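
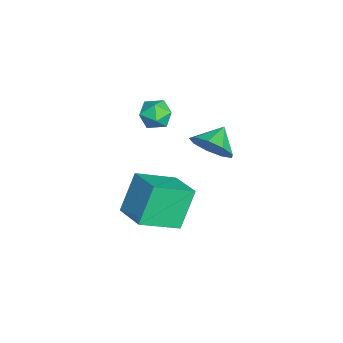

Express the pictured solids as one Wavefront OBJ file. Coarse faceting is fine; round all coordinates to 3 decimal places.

v 1.248 -1.142 -3.164
v 1.961 -2.837 -2.214
v 2.642 -0.344 -2.789
v 3.356 -2.039 -1.838
v 2.064 -1.761 -4.882
v 2.778 -3.456 -3.931
v 3.459 -0.963 -4.506
v 4.172 -2.658 -3.556
v 1.377 0.306 -1.037
v 1.934 1.172 -1.016
v 0.503 0.854 -0.423
v 1.525 1.162 -1.59
v 1.047 0.752 -1.905
v 0.723 0.133 -1.813
v 0.705 -0.405 -1.359
v 1.001 -0.61 -0.753
v 1.474 -0.387 -0.281
v 1.9 0.161 -0.162
v 2.082 0.777 -0.452
v 1.918 -1.528 0.794
v 2.227 -1.936 1.408
v 0.753 -2.024 1.052
v 1.062 -2.432 1.666
v 1.005 -1.636 1.703
v 1.725 -1.329 1.544
v 1.255 -2.631 0.916
v 1.975 -2.324 0.757
v 1.817 -2.617 1.483
v 1.663 -2.002 1.97
v 1.317 -1.958 0.49
v 1.163 -1.343 0.977
f 2 4 1
f 5 2 1
f 1 4 3
f 3 5 1
f 2 8 4
f 6 2 5
f 6 8 2
f 4 8 3
f 7 5 3
f 3 8 7
f 7 6 5
f 8 6 7
f 10 9 12
f 10 12 11
f 12 9 13
f 12 13 11
f 13 9 14
f 13 14 11
f 14 9 15
f 14 15 11
f 15 9 16
f 15 16 11
f 16 9 17
f 16 17 11
f 17 9 18
f 17 18 11
f 18 9 19
f 18 19 11
f 19 9 10
f 19 10 11
f 20 31 25
f 20 25 21
f 20 21 27
f 20 27 30
f 20 30 31
f 21 25 29
f 25 31 24
f 31 30 22
f 30 27 26
f 27 21 28
f 23 29 24
f 23 24 22
f 23 22 26
f 23 26 28
f 23 28 29
f 24 29 25
f 22 24 31
f 26 22 30
f 28 26 27
f 29 28 21



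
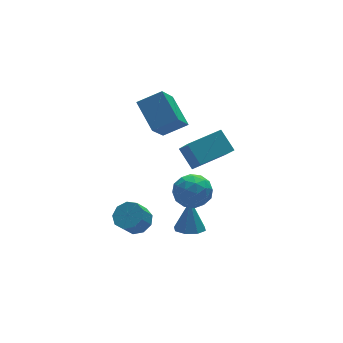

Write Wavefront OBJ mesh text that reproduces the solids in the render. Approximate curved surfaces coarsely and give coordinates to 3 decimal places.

v -1.881 -0.381 -2.265
v -1.442 -1.116 -2.181
v -2.081 -1.394 -1.291
v -2.519 -0.659 -1.375
v -1.186 -0.691 -1.864
v -1.825 -0.97 -0.974
v -1.255 -0.121 -1.735
v -1.893 -0.4 -0.845
v -1.617 0.327 -1.854
v -2.255 0.048 -0.964
v -2.102 0.444 -2.165
v -2.74 0.166 -1.275
v -2.484 0.176 -2.523
v -3.122 -0.103 -1.633
v -2.583 -0.353 -2.76
v -3.222 -0.632 -1.87
v -2.354 -0.895 -2.766
v -2.993 -1.174 -1.876
v -1.904 -1.196 -2.537
v -2.542 -1.475 -1.647
v 2.024 1.422 -0.943
v 1.966 0.307 0.271
v 1.768 2.472 0.009
v 1.71 1.356 1.223
v 4.05 1.644 -0.643
v 3.992 0.528 0.571
v 3.794 2.693 0.309
v 3.736 1.578 1.523
v 0.277 -2.002 -2.437
v 0.822 -1.436 -2.705
v 0.563 -1.458 -0.703
v 0.229 -1.209 -2.678
v -0.336 -1.447 -2.51
v -0.541 -2.01 -2.3
v -0.268 -2.568 -2.17
v 0.325 -2.795 -2.197
v 0.89 -2.557 -2.364
v 1.096 -1.994 -2.575
v -0.206 1.443 2.879
v 1.074 1.097 3.559
v -0.322 3.117 3.949
v 0.958 2.771 4.629
v 0.862 2.469 1.391
v 2.142 2.123 2.071
v 0.746 4.143 2.461
v 2.026 3.797 3.141
v -0.427 -2.425 2.166
v 0.411 -2.576 1.549
v -0.851 -4.064 1.991
v -0.013 -4.215 1.374
v 0.117 -4.02 2.399
v 0.379 -3.007 2.507
v -0.819 -3.633 1.033
v -0.557 -2.62 1.141
v 0.169 -3.322 0.849
v 0.747 -3.562 1.693
v -1.187 -3.078 1.847
v -0.609 -3.318 2.691
v 0.029 -2.357 1.873
v -0.469 -4.283 1.667
v -0.392 -4.169 2.27
v 0.1 -4.257 1.907
v 0.01 -2.61 2.436
v 0.503 -2.699 2.073
v 0.33 -3.548 2.573
v -0.943 -3.941 1.467
v -0.45 -4.03 1.104
v -0.54 -2.383 1.633
v -0.048 -2.471 1.27
v -0.77 -3.092 0.967
v 0.379 -2.884 1.098
v 0.13 -3.847 0.996
v -0.344 -3.505 0.795
v -0.19 -2.91 0.858
v 0.719 -3.025 1.595
v 0.47 -3.988 1.492
v 0.547 -3.874 2.095
v 0.701 -3.278 2.158
v 0.577 -3.463 1.183
v -0.91 -2.652 2.048
v -1.159 -3.615 1.945
v -1.141 -3.362 1.382
v -0.987 -2.766 1.445
v -0.57 -2.793 2.544
v -0.819 -3.756 2.442
v -0.25 -3.73 2.682
v -0.096 -3.135 2.745
v -1.017 -3.177 2.357
f 2 1 5
f 2 5 3
f 3 5 6
f 3 6 4
f 5 1 7
f 5 7 6
f 6 7 8
f 6 8 4
f 7 1 9
f 7 9 8
f 8 9 10
f 8 10 4
f 9 1 11
f 9 11 10
f 10 11 12
f 10 12 4
f 11 1 13
f 11 13 12
f 12 13 14
f 12 14 4
f 13 1 15
f 13 15 14
f 14 15 16
f 14 16 4
f 15 1 17
f 15 17 16
f 16 17 18
f 16 18 4
f 17 1 19
f 17 19 18
f 18 19 20
f 18 20 4
f 19 1 2
f 19 2 20
f 20 2 3
f 20 3 4
f 22 24 21
f 25 22 21
f 21 24 23
f 23 25 21
f 22 28 24
f 26 22 25
f 26 28 22
f 24 28 23
f 27 25 23
f 23 28 27
f 27 26 25
f 28 26 27
f 30 29 32
f 30 32 31
f 32 29 33
f 32 33 31
f 33 29 34
f 33 34 31
f 34 29 35
f 34 35 31
f 35 29 36
f 35 36 31
f 36 29 37
f 36 37 31
f 37 29 38
f 37 38 31
f 38 29 30
f 38 30 31
f 40 42 39
f 43 40 39
f 39 42 41
f 41 43 39
f 40 46 42
f 44 40 43
f 44 46 40
f 42 46 41
f 45 43 41
f 41 46 45
f 45 44 43
f 46 44 45
f 47 84 63
f 84 58 87
f 63 87 52
f 84 87 63
f 47 63 59
f 63 52 64
f 59 64 48
f 63 64 59
f 47 59 68
f 59 48 69
f 68 69 54
f 59 69 68
f 47 68 80
f 68 54 83
f 80 83 57
f 68 83 80
f 47 80 84
f 80 57 88
f 84 88 58
f 80 88 84
f 48 64 75
f 64 52 78
f 75 78 56
f 64 78 75
f 52 87 65
f 87 58 86
f 65 86 51
f 87 86 65
f 58 88 85
f 88 57 81
f 85 81 49
f 88 81 85
f 57 83 82
f 83 54 70
f 82 70 53
f 83 70 82
f 54 69 74
f 69 48 71
f 74 71 55
f 69 71 74
f 50 76 62
f 76 56 77
f 62 77 51
f 76 77 62
f 50 62 60
f 62 51 61
f 60 61 49
f 62 61 60
f 50 60 67
f 60 49 66
f 67 66 53
f 60 66 67
f 50 67 72
f 67 53 73
f 72 73 55
f 67 73 72
f 50 72 76
f 72 55 79
f 76 79 56
f 72 79 76
f 51 77 65
f 77 56 78
f 65 78 52
f 77 78 65
f 49 61 85
f 61 51 86
f 85 86 58
f 61 86 85
f 53 66 82
f 66 49 81
f 82 81 57
f 66 81 82
f 55 73 74
f 73 53 70
f 74 70 54
f 73 70 74
f 56 79 75
f 79 55 71
f 75 71 48
f 79 71 75



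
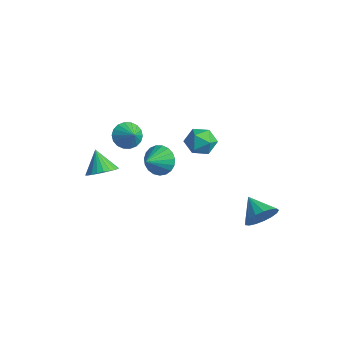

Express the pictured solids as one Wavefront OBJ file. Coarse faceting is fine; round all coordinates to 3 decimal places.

v 4.097 3.133 -2.432
v 4.572 3.386 -1.578
v 2.763 3.187 -1.708
v 4.476 3.811 -1.787
v 4.293 4.081 -2.144
v 4.065 4.133 -2.567
v 3.845 3.956 -2.96
v 3.682 3.591 -3.231
v 3.615 3.12 -3.32
v 3.658 2.653 -3.205
v 3.802 2.295 -2.913
v 4.014 2.129 -2.511
v 4.244 2.193 -2.091
v 4.441 2.473 -1.749
v 4.56 2.903 -1.564
v 0.912 1.764 1.68
v 1.469 2.088 2.373
v 0.611 0.512 2.507
v 1.168 0.836 3.2
v 0.347 1.267 3.013
v 0.533 2.041 2.501
v 1.547 0.559 2.379
v 1.733 1.333 1.867
v 1.862 1.344 2.805
v 1.119 1.781 3.197
v 0.961 0.819 1.683
v 0.218 1.256 2.075
v -2.63 -2.529 -0.766
v -1.931 -2.816 -0.242
v -3.49 -2.411 0.446
v -1.879 -2.461 -0.24
v -1.941 -2.116 -0.317
v -2.109 -1.834 -0.464
v -2.356 -1.658 -0.656
v -2.644 -1.614 -0.865
v -2.931 -1.71 -1.059
v -3.172 -1.931 -1.208
v -3.33 -2.242 -1.29
v -3.382 -2.597 -1.292
v -3.319 -2.942 -1.214
v -3.152 -3.224 -1.068
v -2.905 -3.4 -0.876
v -2.616 -3.443 -0.667
v -2.33 -3.348 -0.473
v -2.089 -3.127 -0.324
v 2.112 -1.921 2.954
v 2.553 -2.188 2.168
v 2.488 -2.979 3.526
v 2.832 -1.988 2.354
v 2.987 -1.777 2.644
v 2.991 -1.59 2.988
v 2.842 -1.461 3.325
v 2.568 -1.411 3.599
v 2.214 -1.449 3.761
v 1.843 -1.569 3.783
v 1.518 -1.75 3.663
v 1.296 -1.96 3.419
v 1.215 -2.164 3.096
v 1.289 -2.326 2.748
v 1.505 -2.417 2.435
v 1.826 -2.423 2.213
v 2.197 -2.342 2.118
v -3.74 -0.26 0.576
v -3.234 0.014 -0.102
v -2.82 -0.36 1.224
v -3.326 0.353 0.081
v -3.5 0.57 0.363
v -3.722 0.623 0.687
v -3.947 0.501 0.989
v -4.132 0.229 1.209
v -4.239 -0.14 1.304
v -4.247 -0.533 1.255
v -4.155 -0.872 1.071
v -3.981 -1.09 0.79
v -3.759 -1.143 0.466
v -3.534 -1.021 0.164
v -3.349 -0.748 -0.056
v -3.242 -0.379 -0.151
f 2 1 4
f 2 4 3
f 4 1 5
f 4 5 3
f 5 1 6
f 5 6 3
f 6 1 7
f 6 7 3
f 7 1 8
f 7 8 3
f 8 1 9
f 8 9 3
f 9 1 10
f 9 10 3
f 10 1 11
f 10 11 3
f 11 1 12
f 11 12 3
f 12 1 13
f 12 13 3
f 13 1 14
f 13 14 3
f 14 1 15
f 14 15 3
f 15 1 2
f 15 2 3
f 16 27 21
f 16 21 17
f 16 17 23
f 16 23 26
f 16 26 27
f 17 21 25
f 21 27 20
f 27 26 18
f 26 23 22
f 23 17 24
f 19 25 20
f 19 20 18
f 19 18 22
f 19 22 24
f 19 24 25
f 20 25 21
f 18 20 27
f 22 18 26
f 24 22 23
f 25 24 17
f 29 28 31
f 29 31 30
f 31 28 32
f 31 32 30
f 32 28 33
f 32 33 30
f 33 28 34
f 33 34 30
f 34 28 35
f 34 35 30
f 35 28 36
f 35 36 30
f 36 28 37
f 36 37 30
f 37 28 38
f 37 38 30
f 38 28 39
f 38 39 30
f 39 28 40
f 39 40 30
f 40 28 41
f 40 41 30
f 41 28 42
f 41 42 30
f 42 28 43
f 42 43 30
f 43 28 44
f 43 44 30
f 44 28 45
f 44 45 30
f 45 28 29
f 45 29 30
f 47 46 49
f 47 49 48
f 49 46 50
f 49 50 48
f 50 46 51
f 50 51 48
f 51 46 52
f 51 52 48
f 52 46 53
f 52 53 48
f 53 46 54
f 53 54 48
f 54 46 55
f 54 55 48
f 55 46 56
f 55 56 48
f 56 46 57
f 56 57 48
f 57 46 58
f 57 58 48
f 58 46 59
f 58 59 48
f 59 46 60
f 59 60 48
f 60 46 61
f 60 61 48
f 61 46 62
f 61 62 48
f 62 46 47
f 62 47 48
f 64 63 66
f 64 66 65
f 66 63 67
f 66 67 65
f 67 63 68
f 67 68 65
f 68 63 69
f 68 69 65
f 69 63 70
f 69 70 65
f 70 63 71
f 70 71 65
f 71 63 72
f 71 72 65
f 72 63 73
f 72 73 65
f 73 63 74
f 73 74 65
f 74 63 75
f 74 75 65
f 75 63 76
f 75 76 65
f 76 63 77
f 76 77 65
f 77 63 78
f 77 78 65
f 78 63 64
f 78 64 65



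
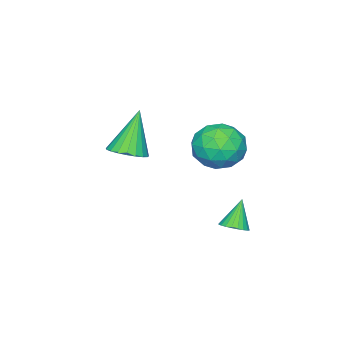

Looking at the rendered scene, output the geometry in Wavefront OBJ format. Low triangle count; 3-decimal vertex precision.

v 2.043 3.261 -1.841
v 2.417 3.694 -1.578
v 1.337 3.139 -0.639
v 2.237 3.835 -1.669
v 2.028 3.888 -1.787
v 1.821 3.846 -1.913
v 1.648 3.715 -2.027
v 1.535 3.514 -2.114
v 1.499 3.275 -2.159
v 1.546 3.034 -2.156
v 1.669 2.827 -2.105
v 1.849 2.687 -2.013
v 2.058 2.633 -1.896
v 2.265 2.676 -1.77
v 2.438 2.807 -1.655
v 2.551 3.007 -1.569
v 2.587 3.246 -1.524
v 2.54 3.488 -1.527
v 2.718 4.042 3.73
v 3.622 3.98 3.028
v 2.258 2.3 3.292
v 3.162 2.238 2.59
v 3.319 2.288 3.724
v 3.604 3.365 3.995
v 2.276 2.915 2.325
v 2.561 3.992 2.596
v 3.349 3.283 2.16
v 3.994 2.896 3.025
v 1.886 3.384 3.295
v 2.531 2.997 4.16
v 3.21 4.164 3.417
v 2.67 2.116 2.903
v 2.762 2.146 3.569
v 3.293 2.109 3.157
v 3.2 3.803 3.986
v 3.731 3.766 3.573
v 3.553 2.772 3.983
v 2.149 2.514 2.747
v 2.68 2.477 2.334
v 2.587 4.171 3.163
v 3.118 4.134 2.751
v 2.327 3.508 2.337
v 3.581 3.718 2.494
v 3.311 2.694 2.237
v 2.79 3.092 2.081
v 2.957 3.725 2.24
v 3.96 3.49 3.003
v 3.69 2.466 2.746
v 3.782 2.496 3.412
v 3.949 3.129 3.571
v 3.8 3.081 2.493
v 2.19 3.814 3.574
v 1.92 2.79 3.317
v 1.931 3.151 2.749
v 2.098 3.784 2.908
v 2.569 3.586 4.083
v 2.299 2.562 3.826
v 2.923 2.555 4.08
v 3.09 3.188 4.239
v 2.08 3.199 3.827
v 2.714 -1.482 1.009
v 3.483 -1.704 1.375
v 1.746 -1.598 2.971
v 3.489 -1.339 1.401
v 3.362 -0.999 1.358
v 3.123 -0.742 1.255
v 2.812 -0.613 1.11
v 2.485 -0.634 0.947
v 2.198 -0.802 0.795
v 1.999 -1.087 0.68
v 1.925 -1.441 0.622
v 1.986 -1.801 0.631
v 2.174 -2.107 0.706
v 2.455 -2.304 0.833
v 2.78 -2.359 0.99
v 3.094 -2.262 1.151
v 3.343 -2.031 1.287
f 2 1 4
f 2 4 3
f 4 1 5
f 4 5 3
f 5 1 6
f 5 6 3
f 6 1 7
f 6 7 3
f 7 1 8
f 7 8 3
f 8 1 9
f 8 9 3
f 9 1 10
f 9 10 3
f 10 1 11
f 10 11 3
f 11 1 12
f 11 12 3
f 12 1 13
f 12 13 3
f 13 1 14
f 13 14 3
f 14 1 15
f 14 15 3
f 15 1 16
f 15 16 3
f 16 1 17
f 16 17 3
f 17 1 18
f 17 18 3
f 18 1 2
f 18 2 3
f 19 56 35
f 56 30 59
f 35 59 24
f 56 59 35
f 19 35 31
f 35 24 36
f 31 36 20
f 35 36 31
f 19 31 40
f 31 20 41
f 40 41 26
f 31 41 40
f 19 40 52
f 40 26 55
f 52 55 29
f 40 55 52
f 19 52 56
f 52 29 60
f 56 60 30
f 52 60 56
f 20 36 47
f 36 24 50
f 47 50 28
f 36 50 47
f 24 59 37
f 59 30 58
f 37 58 23
f 59 58 37
f 30 60 57
f 60 29 53
f 57 53 21
f 60 53 57
f 29 55 54
f 55 26 42
f 54 42 25
f 55 42 54
f 26 41 46
f 41 20 43
f 46 43 27
f 41 43 46
f 22 48 34
f 48 28 49
f 34 49 23
f 48 49 34
f 22 34 32
f 34 23 33
f 32 33 21
f 34 33 32
f 22 32 39
f 32 21 38
f 39 38 25
f 32 38 39
f 22 39 44
f 39 25 45
f 44 45 27
f 39 45 44
f 22 44 48
f 44 27 51
f 48 51 28
f 44 51 48
f 23 49 37
f 49 28 50
f 37 50 24
f 49 50 37
f 21 33 57
f 33 23 58
f 57 58 30
f 33 58 57
f 25 38 54
f 38 21 53
f 54 53 29
f 38 53 54
f 27 45 46
f 45 25 42
f 46 42 26
f 45 42 46
f 28 51 47
f 51 27 43
f 47 43 20
f 51 43 47
f 62 61 64
f 62 64 63
f 64 61 65
f 64 65 63
f 65 61 66
f 65 66 63
f 66 61 67
f 66 67 63
f 67 61 68
f 67 68 63
f 68 61 69
f 68 69 63
f 69 61 70
f 69 70 63
f 70 61 71
f 70 71 63
f 71 61 72
f 71 72 63
f 72 61 73
f 72 73 63
f 73 61 74
f 73 74 63
f 74 61 75
f 74 75 63
f 75 61 76
f 75 76 63
f 76 61 77
f 76 77 63
f 77 61 62
f 77 62 63



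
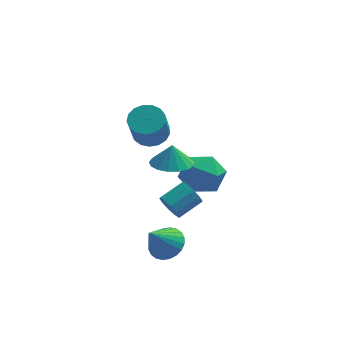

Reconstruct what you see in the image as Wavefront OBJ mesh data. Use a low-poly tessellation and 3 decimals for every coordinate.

v -0.295 3.484 0.376
v 0.403 2.971 0.175
v 0.214 2.122 1.682
v -0.485 2.636 1.884
v 0.576 3.3 0.382
v 0.386 2.452 1.89
v 0.548 3.672 0.588
v 0.359 2.824 2.096
v 0.328 4.001 0.746
v 0.138 3.153 2.253
v -0.035 4.212 0.818
v -0.225 3.363 2.326
v -0.458 4.255 0.79
v -0.648 3.407 2.297
v -0.843 4.122 0.667
v -1.033 3.274 2.174
v -1.103 3.843 0.477
v -1.293 2.995 1.984
v -1.178 3.482 0.264
v -1.368 2.634 1.771
v -1.051 3.121 0.077
v -1.24 2.273 1.584
v -0.75 2.843 -0.042
v -0.94 1.995 1.466
v -0.345 2.712 -0.064
v -0.535 1.864 1.443
v 0.071 2.758 0.014
v -0.119 1.91 1.521
v 0.681 -2.251 2.743
v 1.434 -1.653 2.621
v 0.699 -2.069 3.757
v 1.064 -1.376 2.578
v 0.606 -1.299 2.573
v 0.166 -1.441 2.607
v -0.157 -1.768 2.672
v -0.288 -2.206 2.753
v -0.197 -2.654 2.832
v 0.095 -3.01 2.891
v 0.521 -3.192 2.916
v 0.984 -3.159 2.901
v 1.377 -2.918 2.851
v 1.611 -2.524 2.775
v 1.632 -2.067 2.692
v 0.584 -2.518 -0.036
v 0.988 -2.707 -0.562
v 1.961 -2.051 -0.05
v 1.556 -1.862 0.476
v 0.797 -2.341 -0.668
v 1.77 -1.685 -0.156
v 0.524 -2.043 -0.532
v 1.497 -1.387 -0.021
v 0.274 -1.925 -0.207
v 1.247 -1.27 0.304
v 0.142 -2.035 0.183
v 1.115 -1.379 0.695
v 0.179 -2.329 0.49
v 1.152 -1.673 1.002
v 0.37 -2.695 0.596
v 1.343 -2.039 1.108
v 0.643 -2.993 0.461
v 1.616 -2.337 0.972
v 0.893 -3.11 0.136
v 1.866 -2.455 0.647
v 1.025 -3.001 -0.255
v 1.998 -2.345 0.257
v 1.353 0.299 0.073
v 2.295 0.604 0.671
v 1.725 -1.504 0.409
v 2.667 -1.199 1.007
v 1.615 -0.967 1.427
v 1.385 0.148 1.22
v 2.635 -1.048 -0.14
v 2.405 0.067 -0.347
v 3.087 -0.228 0.539
v 2.457 -0.178 1.508
v 1.563 -0.722 -0.428
v 0.933 -0.672 0.541
v 0.44 -2.256 -2.728
v 1.226 -2.29 -2.292
v -0.32 -2.924 -1.412
v 1.109 -1.972 -2.198
v 0.891 -1.698 -2.185
v 0.603 -1.509 -2.255
v 0.291 -1.433 -2.397
v 0.001 -1.483 -2.589
v -0.222 -1.65 -2.802
v -0.344 -1.91 -3.004
v -0.347 -2.222 -3.165
v -0.23 -2.54 -3.258
v -0.012 -2.814 -3.271
v 0.276 -3.004 -3.202
v 0.588 -3.08 -3.06
v 0.878 -3.03 -2.868
v 1.101 -2.862 -2.655
v 1.223 -2.603 -2.452
f 2 1 5
f 2 5 3
f 3 5 6
f 3 6 4
f 5 1 7
f 5 7 6
f 6 7 8
f 6 8 4
f 7 1 9
f 7 9 8
f 8 9 10
f 8 10 4
f 9 1 11
f 9 11 10
f 10 11 12
f 10 12 4
f 11 1 13
f 11 13 12
f 12 13 14
f 12 14 4
f 13 1 15
f 13 15 14
f 14 15 16
f 14 16 4
f 15 1 17
f 15 17 16
f 16 17 18
f 16 18 4
f 17 1 19
f 17 19 18
f 18 19 20
f 18 20 4
f 19 1 21
f 19 21 20
f 20 21 22
f 20 22 4
f 21 1 23
f 21 23 22
f 22 23 24
f 22 24 4
f 23 1 25
f 23 25 24
f 24 25 26
f 24 26 4
f 25 1 27
f 25 27 26
f 26 27 28
f 26 28 4
f 27 1 2
f 27 2 28
f 28 2 3
f 28 3 4
f 30 29 32
f 30 32 31
f 32 29 33
f 32 33 31
f 33 29 34
f 33 34 31
f 34 29 35
f 34 35 31
f 35 29 36
f 35 36 31
f 36 29 37
f 36 37 31
f 37 29 38
f 37 38 31
f 38 29 39
f 38 39 31
f 39 29 40
f 39 40 31
f 40 29 41
f 40 41 31
f 41 29 42
f 41 42 31
f 42 29 43
f 42 43 31
f 43 29 30
f 43 30 31
f 45 44 48
f 45 48 46
f 46 48 49
f 46 49 47
f 48 44 50
f 48 50 49
f 49 50 51
f 49 51 47
f 50 44 52
f 50 52 51
f 51 52 53
f 51 53 47
f 52 44 54
f 52 54 53
f 53 54 55
f 53 55 47
f 54 44 56
f 54 56 55
f 55 56 57
f 55 57 47
f 56 44 58
f 56 58 57
f 57 58 59
f 57 59 47
f 58 44 60
f 58 60 59
f 59 60 61
f 59 61 47
f 60 44 62
f 60 62 61
f 61 62 63
f 61 63 47
f 62 44 64
f 62 64 63
f 63 64 65
f 63 65 47
f 64 44 45
f 64 45 65
f 65 45 46
f 65 46 47
f 66 77 71
f 66 71 67
f 66 67 73
f 66 73 76
f 66 76 77
f 67 71 75
f 71 77 70
f 77 76 68
f 76 73 72
f 73 67 74
f 69 75 70
f 69 70 68
f 69 68 72
f 69 72 74
f 69 74 75
f 70 75 71
f 68 70 77
f 72 68 76
f 74 72 73
f 75 74 67
f 79 78 81
f 79 81 80
f 81 78 82
f 81 82 80
f 82 78 83
f 82 83 80
f 83 78 84
f 83 84 80
f 84 78 85
f 84 85 80
f 85 78 86
f 85 86 80
f 86 78 87
f 86 87 80
f 87 78 88
f 87 88 80
f 88 78 89
f 88 89 80
f 89 78 90
f 89 90 80
f 90 78 91
f 90 91 80
f 91 78 92
f 91 92 80
f 92 78 93
f 92 93 80
f 93 78 94
f 93 94 80
f 94 78 95
f 94 95 80
f 95 78 79
f 95 79 80



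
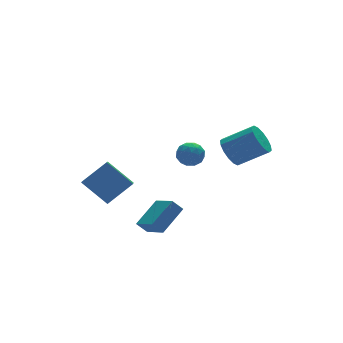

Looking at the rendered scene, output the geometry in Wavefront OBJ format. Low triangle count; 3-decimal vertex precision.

v 1.796 -0.016 3.461
v 2.407 0.082 2.714
v 3.835 -0.745 3.772
v 3.224 -0.844 4.519
v 2.456 0.506 2.979
v 3.884 -0.322 4.037
v 2.329 0.79 3.373
v 3.756 -0.038 4.431
v 2.059 0.858 3.791
v 3.486 0.03 4.849
v 1.718 0.691 4.12
v 3.145 -0.136 5.178
v 1.398 0.335 4.273
v 2.826 -0.492 5.331
v 1.185 -0.115 4.208
v 2.613 -0.942 5.266
v 1.136 -0.538 3.943
v 2.564 -1.366 5.001
v 1.264 -0.822 3.549
v 2.691 -1.65 4.607
v 1.534 -0.89 3.131
v 2.961 -1.718 4.189
v 1.875 -0.724 2.802
v 3.302 -1.551 3.86
v 2.194 -0.368 2.649
v 3.622 -1.195 3.707
v 0.858 3.959 2.118
v 1.665 3.742 2.281
v 0.835 3.078 1.059
v 1.642 2.861 1.222
v 1.023 2.638 1.763
v 1.037 3.182 2.418
v 1.463 3.638 0.922
v 1.477 4.182 1.577
v 2.039 3.543 1.542
v 1.767 2.925 2.062
v 0.733 3.895 1.278
v 0.461 3.277 1.798
v 1.263 3.928 2.293
v 1.237 2.892 1.047
v 0.873 2.761 1.365
v 1.347 2.633 1.461
v 0.895 3.599 2.373
v 1.369 3.471 2.469
v 0.992 2.822 2.164
v 1.131 3.349 0.871
v 1.605 3.221 0.967
v 1.153 4.187 1.879
v 1.627 4.059 1.975
v 1.508 3.998 1.176
v 1.958 3.683 1.954
v 1.944 3.165 1.332
v 1.839 3.622 1.155
v 1.847 3.942 1.54
v 1.798 3.32 2.26
v 1.785 2.802 1.637
v 1.421 2.671 1.955
v 1.429 2.991 2.34
v 2.018 3.203 1.825
v 0.715 4.018 1.703
v 0.702 3.5 1.08
v 1.071 3.829 1
v 1.079 4.149 1.385
v 0.556 3.655 2.008
v 0.542 3.137 1.386
v 0.653 2.878 1.8
v 0.661 3.198 2.185
v 0.482 3.617 1.515
v -4.026 2.765 -0.427
v -4.973 3.997 0.832
v -3.548 3.702 -0.984
v -4.495 4.934 0.275
v -2.545 2.706 0.745
v -3.492 3.938 2.004
v -2.067 3.643 0.188
v -3.014 4.875 1.447
v -3.487 -1.483 0.237
v -1.998 -0.812 1.208
v -3.67 0.018 -0.519
v -2.181 0.688 0.452
v -2.979 -1.728 -0.372
v -1.49 -1.058 0.599
v -3.162 -0.228 -1.128
v -1.673 0.443 -0.157
f 2 1 5
f 2 5 3
f 3 5 6
f 3 6 4
f 5 1 7
f 5 7 6
f 6 7 8
f 6 8 4
f 7 1 9
f 7 9 8
f 8 9 10
f 8 10 4
f 9 1 11
f 9 11 10
f 10 11 12
f 10 12 4
f 11 1 13
f 11 13 12
f 12 13 14
f 12 14 4
f 13 1 15
f 13 15 14
f 14 15 16
f 14 16 4
f 15 1 17
f 15 17 16
f 16 17 18
f 16 18 4
f 17 1 19
f 17 19 18
f 18 19 20
f 18 20 4
f 19 1 21
f 19 21 20
f 20 21 22
f 20 22 4
f 21 1 23
f 21 23 22
f 22 23 24
f 22 24 4
f 23 1 25
f 23 25 24
f 24 25 26
f 24 26 4
f 25 1 2
f 25 2 26
f 26 2 3
f 26 3 4
f 27 64 43
f 64 38 67
f 43 67 32
f 64 67 43
f 27 43 39
f 43 32 44
f 39 44 28
f 43 44 39
f 27 39 48
f 39 28 49
f 48 49 34
f 39 49 48
f 27 48 60
f 48 34 63
f 60 63 37
f 48 63 60
f 27 60 64
f 60 37 68
f 64 68 38
f 60 68 64
f 28 44 55
f 44 32 58
f 55 58 36
f 44 58 55
f 32 67 45
f 67 38 66
f 45 66 31
f 67 66 45
f 38 68 65
f 68 37 61
f 65 61 29
f 68 61 65
f 37 63 62
f 63 34 50
f 62 50 33
f 63 50 62
f 34 49 54
f 49 28 51
f 54 51 35
f 49 51 54
f 30 56 42
f 56 36 57
f 42 57 31
f 56 57 42
f 30 42 40
f 42 31 41
f 40 41 29
f 42 41 40
f 30 40 47
f 40 29 46
f 47 46 33
f 40 46 47
f 30 47 52
f 47 33 53
f 52 53 35
f 47 53 52
f 30 52 56
f 52 35 59
f 56 59 36
f 52 59 56
f 31 57 45
f 57 36 58
f 45 58 32
f 57 58 45
f 29 41 65
f 41 31 66
f 65 66 38
f 41 66 65
f 33 46 62
f 46 29 61
f 62 61 37
f 46 61 62
f 35 53 54
f 53 33 50
f 54 50 34
f 53 50 54
f 36 59 55
f 59 35 51
f 55 51 28
f 59 51 55
f 70 72 69
f 73 70 69
f 69 72 71
f 71 73 69
f 70 76 72
f 74 70 73
f 74 76 70
f 72 76 71
f 75 73 71
f 71 76 75
f 75 74 73
f 76 74 75
f 78 80 77
f 81 78 77
f 77 80 79
f 79 81 77
f 78 84 80
f 82 78 81
f 82 84 78
f 80 84 79
f 83 81 79
f 79 84 83
f 83 82 81
f 84 82 83



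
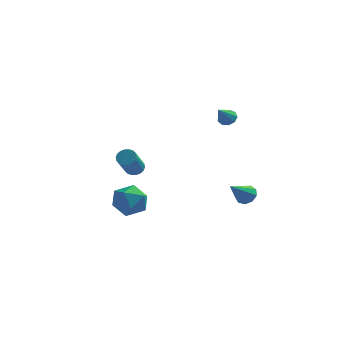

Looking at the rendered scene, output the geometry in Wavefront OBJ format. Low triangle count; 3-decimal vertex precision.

v -1.556 2.067 -3.77
v -1.103 1.668 -4.618
v -1.437 0.572 -3.002
v -0.984 0.173 -3.85
v -0.477 0.874 -3.27
v -0.551 1.797 -3.745
v -1.989 0.443 -3.875
v -2.063 1.366 -4.35
v -1.371 0.664 -4.683
v -0.436 0.93 -4.309
v -2.104 1.31 -3.311
v -1.169 1.576 -2.937
v -0.144 -2.532 0.364
v 0.352 -2.516 0.426
v 0.24 -3.651 1.618
v -0.256 -3.668 1.556
v 0.279 -2.36 0.568
v 0.167 -3.495 1.76
v 0.123 -2.239 0.669
v 0.01 -3.374 1.861
v -0.087 -2.175 0.709
v -0.199 -3.31 1.901
v -0.307 -2.183 0.681
v -0.42 -3.318 1.874
v -0.496 -2.259 0.591
v -0.608 -3.394 1.783
v -0.614 -2.39 0.455
v -0.727 -3.525 1.647
v -0.64 -2.549 0.302
v -0.752 -3.684 1.494
v -0.567 -2.705 0.16
v -0.679 -3.84 1.352
v -0.41 -2.826 0.059
v -0.523 -3.961 1.251
v -0.201 -2.89 0.019
v -0.313 -4.025 1.211
v 0.02 -2.882 0.046
v -0.093 -4.017 1.239
v 0.208 -2.806 0.137
v 0.096 -3.941 1.329
v 0.327 -2.675 0.273
v 0.214 -3.81 1.465
v 3.634 0.819 2.519
v 3.977 1.023 2.837
v 3.346 -0.039 3.381
v 3.666 1.174 2.883
v 3.34 1.159 2.759
v 3.152 0.985 2.522
v 3.19 0.733 2.284
v 3.435 0.521 2.156
v 3.774 0.448 2.197
v 4.048 0.549 2.389
v 4.128 0.776 2.642
v 4.148 3.481 -4.015
v 4.633 3.578 -3.625
v 3.512 2.439 -2.965
v 4.317 3.858 -3.539
v 3.921 3.961 -3.676
v 3.632 3.839 -3.972
v 3.584 3.55 -4.288
v 3.8 3.228 -4.476
v 4.179 3.024 -4.449
v 4.543 3.034 -4.218
v 4.723 3.253 -3.893
f 1 12 6
f 1 6 2
f 1 2 8
f 1 8 11
f 1 11 12
f 2 6 10
f 6 12 5
f 12 11 3
f 11 8 7
f 8 2 9
f 4 10 5
f 4 5 3
f 4 3 7
f 4 7 9
f 4 9 10
f 5 10 6
f 3 5 12
f 7 3 11
f 9 7 8
f 10 9 2
f 14 13 17
f 14 17 15
f 15 17 18
f 15 18 16
f 17 13 19
f 17 19 18
f 18 19 20
f 18 20 16
f 19 13 21
f 19 21 20
f 20 21 22
f 20 22 16
f 21 13 23
f 21 23 22
f 22 23 24
f 22 24 16
f 23 13 25
f 23 25 24
f 24 25 26
f 24 26 16
f 25 13 27
f 25 27 26
f 26 27 28
f 26 28 16
f 27 13 29
f 27 29 28
f 28 29 30
f 28 30 16
f 29 13 31
f 29 31 30
f 30 31 32
f 30 32 16
f 31 13 33
f 31 33 32
f 32 33 34
f 32 34 16
f 33 13 35
f 33 35 34
f 34 35 36
f 34 36 16
f 35 13 37
f 35 37 36
f 36 37 38
f 36 38 16
f 37 13 39
f 37 39 38
f 38 39 40
f 38 40 16
f 39 13 41
f 39 41 40
f 40 41 42
f 40 42 16
f 41 13 14
f 41 14 42
f 42 14 15
f 42 15 16
f 44 43 46
f 44 46 45
f 46 43 47
f 46 47 45
f 47 43 48
f 47 48 45
f 48 43 49
f 48 49 45
f 49 43 50
f 49 50 45
f 50 43 51
f 50 51 45
f 51 43 52
f 51 52 45
f 52 43 53
f 52 53 45
f 53 43 44
f 53 44 45
f 55 54 57
f 55 57 56
f 57 54 58
f 57 58 56
f 58 54 59
f 58 59 56
f 59 54 60
f 59 60 56
f 60 54 61
f 60 61 56
f 61 54 62
f 61 62 56
f 62 54 63
f 62 63 56
f 63 54 64
f 63 64 56
f 64 54 55
f 64 55 56



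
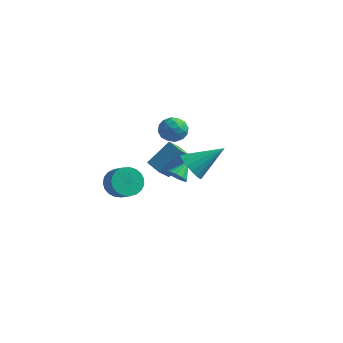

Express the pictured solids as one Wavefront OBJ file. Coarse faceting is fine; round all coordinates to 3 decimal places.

v -0.022 -1.237 -0.433
v 0.599 -1.309 -0.514
v 0.182 -0.303 0.293
v 0.468 -1.066 -0.79
v 0.151 -0.889 -0.929
v -0.233 -0.845 -0.878
v -0.536 -0.95 -0.658
v -0.642 -1.165 -0.351
v -0.512 -1.408 -0.076
v -0.194 -1.585 0.063
v 0.189 -1.629 0.013
v 0.492 -1.524 -0.208
v -3.677 3.136 -3.222
v -3.889 2.414 -2.505
v -2.901 4.223 -1.898
v -3.113 3.5 -1.181
v -2.647 2.64 -3.419
v -2.859 1.917 -2.702
v -1.871 3.726 -2.095
v -2.083 3.004 -1.378
v -1.936 1.13 1.198
v -1.188 1.53 1.35
v -1.532 0.07 2.01
v -0.784 0.47 2.162
v -1.518 0.789 2.485
v -1.767 1.444 1.983
v -0.953 0.156 1.377
v -1.202 0.811 0.875
v -0.58 0.928 1.461
v -0.929 1.32 2.145
v -1.791 0.28 1.215
v -2.14 0.672 1.899
v -1.597 1.423 1.202
v -1.123 0.177 2.158
v -1.554 0.364 2.347
v -1.114 0.6 2.436
v -1.937 1.373 1.574
v -1.498 1.608 1.664
v -1.692 1.173 2.331
v -1.222 -0.008 1.696
v -0.783 0.227 1.786
v -1.606 1 0.924
v -1.166 1.236 1.013
v -1.028 0.427 1.029
v -0.8 1.305 1.357
v -0.563 0.682 1.834
v -0.663 0.497 1.373
v -0.809 0.882 1.078
v -1.005 1.535 1.759
v -0.768 0.912 2.237
v -1.199 1.1 2.426
v -1.346 1.485 2.131
v -0.649 1.181 1.824
v -1.952 0.688 1.123
v -1.715 0.065 1.601
v -1.374 0.115 1.229
v -1.521 0.5 0.934
v -2.157 0.918 1.526
v -1.92 0.295 2.003
v -1.911 0.718 2.282
v -2.057 1.103 1.987
v -2.071 0.419 1.536
v -2.231 -3.331 -0.446
v -1.622 -2.74 -0.826
v -0.86 -3.158 -0.254
v -1.469 -3.749 0.126
v -1.744 -2.542 -0.517
v -0.982 -2.96 0.054
v -1.951 -2.48 -0.196
v -1.189 -2.898 0.375
v -2.206 -2.565 0.082
v -1.444 -2.983 0.653
v -2.465 -2.783 0.268
v -1.704 -3.201 0.84
v -2.684 -3.095 0.331
v -1.922 -3.514 0.903
v -2.825 -3.449 0.26
v -2.063 -3.867 0.832
v -2.863 -3.781 0.067
v -2.101 -4.2 0.638
v -2.791 -4.036 -0.215
v -2.029 -4.455 0.356
v -2.623 -4.169 -0.537
v -1.861 -4.588 0.035
v -2.387 -4.157 -0.843
v -1.625 -4.576 -0.271
v -2.124 -4.002 -1.08
v -1.362 -4.421 -0.509
v -1.879 -3.731 -1.208
v -1.117 -4.15 -0.637
v -1.696 -3.391 -1.204
v -0.934 -3.809 -0.632
v -1.604 -3.04 -1.069
v -0.843 -3.459 -0.497
v 1.291 -2.13 1.166
v 1.965 -2.755 1.025
v 2.609 -0.97 2.334
v 2.013 -2.469 0.687
v 1.895 -2.105 0.459
v 1.638 -1.747 0.393
v 1.302 -1.477 0.504
v 0.964 -1.357 0.766
v 0.7 -1.413 1.12
v 0.571 -1.634 1.485
v 0.608 -1.969 1.776
v 0.8 -2.34 1.928
v 1.105 -2.664 1.905
v 1.453 -2.865 1.712
v 1.763 -2.898 1.395
f 2 1 4
f 2 4 3
f 4 1 5
f 4 5 3
f 5 1 6
f 5 6 3
f 6 1 7
f 6 7 3
f 7 1 8
f 7 8 3
f 8 1 9
f 8 9 3
f 9 1 10
f 9 10 3
f 10 1 11
f 10 11 3
f 11 1 12
f 11 12 3
f 12 1 2
f 12 2 3
f 14 16 13
f 17 14 13
f 13 16 15
f 15 17 13
f 14 20 16
f 18 14 17
f 18 20 14
f 16 20 15
f 19 17 15
f 15 20 19
f 19 18 17
f 20 18 19
f 21 58 37
f 58 32 61
f 37 61 26
f 58 61 37
f 21 37 33
f 37 26 38
f 33 38 22
f 37 38 33
f 21 33 42
f 33 22 43
f 42 43 28
f 33 43 42
f 21 42 54
f 42 28 57
f 54 57 31
f 42 57 54
f 21 54 58
f 54 31 62
f 58 62 32
f 54 62 58
f 22 38 49
f 38 26 52
f 49 52 30
f 38 52 49
f 26 61 39
f 61 32 60
f 39 60 25
f 61 60 39
f 32 62 59
f 62 31 55
f 59 55 23
f 62 55 59
f 31 57 56
f 57 28 44
f 56 44 27
f 57 44 56
f 28 43 48
f 43 22 45
f 48 45 29
f 43 45 48
f 24 50 36
f 50 30 51
f 36 51 25
f 50 51 36
f 24 36 34
f 36 25 35
f 34 35 23
f 36 35 34
f 24 34 41
f 34 23 40
f 41 40 27
f 34 40 41
f 24 41 46
f 41 27 47
f 46 47 29
f 41 47 46
f 24 46 50
f 46 29 53
f 50 53 30
f 46 53 50
f 25 51 39
f 51 30 52
f 39 52 26
f 51 52 39
f 23 35 59
f 35 25 60
f 59 60 32
f 35 60 59
f 27 40 56
f 40 23 55
f 56 55 31
f 40 55 56
f 29 47 48
f 47 27 44
f 48 44 28
f 47 44 48
f 30 53 49
f 53 29 45
f 49 45 22
f 53 45 49
f 64 63 67
f 64 67 65
f 65 67 68
f 65 68 66
f 67 63 69
f 67 69 68
f 68 69 70
f 68 70 66
f 69 63 71
f 69 71 70
f 70 71 72
f 70 72 66
f 71 63 73
f 71 73 72
f 72 73 74
f 72 74 66
f 73 63 75
f 73 75 74
f 74 75 76
f 74 76 66
f 75 63 77
f 75 77 76
f 76 77 78
f 76 78 66
f 77 63 79
f 77 79 78
f 78 79 80
f 78 80 66
f 79 63 81
f 79 81 80
f 80 81 82
f 80 82 66
f 81 63 83
f 81 83 82
f 82 83 84
f 82 84 66
f 83 63 85
f 83 85 84
f 84 85 86
f 84 86 66
f 85 63 87
f 85 87 86
f 86 87 88
f 86 88 66
f 87 63 89
f 87 89 88
f 88 89 90
f 88 90 66
f 89 63 91
f 89 91 90
f 90 91 92
f 90 92 66
f 91 63 93
f 91 93 92
f 92 93 94
f 92 94 66
f 93 63 64
f 93 64 94
f 94 64 65
f 94 65 66
f 96 95 98
f 96 98 97
f 98 95 99
f 98 99 97
f 99 95 100
f 99 100 97
f 100 95 101
f 100 101 97
f 101 95 102
f 101 102 97
f 102 95 103
f 102 103 97
f 103 95 104
f 103 104 97
f 104 95 105
f 104 105 97
f 105 95 106
f 105 106 97
f 106 95 107
f 106 107 97
f 107 95 108
f 107 108 97
f 108 95 109
f 108 109 97
f 109 95 96
f 109 96 97



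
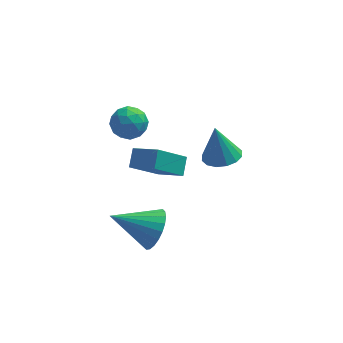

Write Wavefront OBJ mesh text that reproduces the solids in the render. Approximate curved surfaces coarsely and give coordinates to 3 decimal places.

v -2.5 -1.999 -0.768
v -2.074 -2.371 0.057
v -4.3 -1.981 0.168
v -2.038 -1.988 0.119
v -2.072 -1.606 0.046
v -2.171 -1.284 -0.151
v -2.321 -1.071 -0.442
v -2.497 -0.999 -0.782
v -2.674 -1.079 -1.121
v -2.824 -1.3 -1.405
v -2.925 -1.626 -1.593
v -2.961 -2.01 -1.655
v -2.927 -2.392 -1.583
v -2.828 -2.714 -1.386
v -2.678 -2.927 -1.095
v -2.502 -2.999 -0.754
v -2.325 -2.918 -0.416
v -2.175 -2.698 -0.131
v 0.252 0.562 1.585
v 1.06 0.337 1.774
v -0.052 0.838 3.215
v 1.076 0.776 1.703
v 0.872 1.158 1.6
v 0.501 1.38 1.493
v 0.064 1.383 1.411
v -0.324 1.166 1.376
v -0.557 0.787 1.397
v -0.573 0.348 1.468
v -0.369 -0.034 1.571
v 0.002 -0.256 1.677
v 0.439 -0.259 1.759
v 0.827 -0.042 1.795
v -2.408 3.14 -2.52
v -3.629 2.412 -1.216
v -2.253 3.899 -1.952
v -3.475 3.171 -0.648
v -1.325 2.449 -1.892
v -2.547 1.721 -0.588
v -1.171 3.208 -1.324
v -2.392 2.48 -0.02
v -4.254 0.897 3.935
v -3.595 1.362 4.175
v -3.485 0.298 2.985
v -2.826 0.763 3.225
v -3.126 0.163 3.733
v -3.601 0.533 4.32
v -3.479 1.127 2.84
v -3.954 1.497 3.427
v -3.116 1.504 3.498
v -2.898 0.908 4.051
v -4.182 0.752 3.109
v -3.964 0.156 3.662
v -3.992 1.182 4.138
v -3.088 0.478 3.022
v -3.264 0.125 3.32
v -2.877 0.398 3.462
v -3.995 0.695 4.224
v -3.608 0.968 4.365
v -3.332 0.263 4.105
v -3.472 0.692 2.795
v -3.085 0.965 2.936
v -4.203 1.262 3.698
v -3.816 1.535 3.84
v -3.748 1.397 3.055
v -3.323 1.538 3.882
v -2.871 1.186 3.324
v -3.255 1.4 3.097
v -3.534 1.618 3.442
v -3.195 1.188 4.207
v -2.743 0.836 3.648
v -2.919 0.484 3.947
v -3.198 0.701 4.292
v -2.913 1.272 3.809
v -4.337 0.824 3.512
v -3.885 0.472 2.953
v -3.882 0.959 2.868
v -4.161 1.176 3.213
v -4.209 0.474 3.836
v -3.757 0.122 3.278
v -3.546 0.042 3.718
v -3.825 0.26 4.063
v -4.167 0.388 3.351
f 2 1 4
f 2 4 3
f 4 1 5
f 4 5 3
f 5 1 6
f 5 6 3
f 6 1 7
f 6 7 3
f 7 1 8
f 7 8 3
f 8 1 9
f 8 9 3
f 9 1 10
f 9 10 3
f 10 1 11
f 10 11 3
f 11 1 12
f 11 12 3
f 12 1 13
f 12 13 3
f 13 1 14
f 13 14 3
f 14 1 15
f 14 15 3
f 15 1 16
f 15 16 3
f 16 1 17
f 16 17 3
f 17 1 18
f 17 18 3
f 18 1 2
f 18 2 3
f 20 19 22
f 20 22 21
f 22 19 23
f 22 23 21
f 23 19 24
f 23 24 21
f 24 19 25
f 24 25 21
f 25 19 26
f 25 26 21
f 26 19 27
f 26 27 21
f 27 19 28
f 27 28 21
f 28 19 29
f 28 29 21
f 29 19 30
f 29 30 21
f 30 19 31
f 30 31 21
f 31 19 32
f 31 32 21
f 32 19 20
f 32 20 21
f 34 36 33
f 37 34 33
f 33 36 35
f 35 37 33
f 34 40 36
f 38 34 37
f 38 40 34
f 36 40 35
f 39 37 35
f 35 40 39
f 39 38 37
f 40 38 39
f 41 78 57
f 78 52 81
f 57 81 46
f 78 81 57
f 41 57 53
f 57 46 58
f 53 58 42
f 57 58 53
f 41 53 62
f 53 42 63
f 62 63 48
f 53 63 62
f 41 62 74
f 62 48 77
f 74 77 51
f 62 77 74
f 41 74 78
f 74 51 82
f 78 82 52
f 74 82 78
f 42 58 69
f 58 46 72
f 69 72 50
f 58 72 69
f 46 81 59
f 81 52 80
f 59 80 45
f 81 80 59
f 52 82 79
f 82 51 75
f 79 75 43
f 82 75 79
f 51 77 76
f 77 48 64
f 76 64 47
f 77 64 76
f 48 63 68
f 63 42 65
f 68 65 49
f 63 65 68
f 44 70 56
f 70 50 71
f 56 71 45
f 70 71 56
f 44 56 54
f 56 45 55
f 54 55 43
f 56 55 54
f 44 54 61
f 54 43 60
f 61 60 47
f 54 60 61
f 44 61 66
f 61 47 67
f 66 67 49
f 61 67 66
f 44 66 70
f 66 49 73
f 70 73 50
f 66 73 70
f 45 71 59
f 71 50 72
f 59 72 46
f 71 72 59
f 43 55 79
f 55 45 80
f 79 80 52
f 55 80 79
f 47 60 76
f 60 43 75
f 76 75 51
f 60 75 76
f 49 67 68
f 67 47 64
f 68 64 48
f 67 64 68
f 50 73 69
f 73 49 65
f 69 65 42
f 73 65 69



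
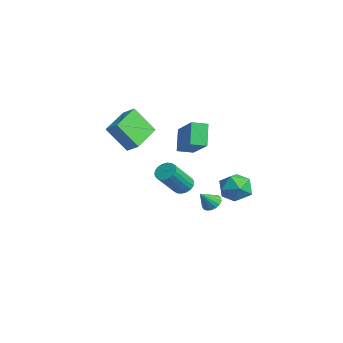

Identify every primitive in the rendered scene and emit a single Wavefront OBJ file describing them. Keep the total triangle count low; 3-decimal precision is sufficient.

v 2.317 2.703 -1.009
v 2.879 2.696 -1.104
v 2.443 2.017 -0.211
v 2.845 2.899 -0.925
v 2.691 3.057 -0.765
v 2.45 3.133 -0.661
v 2.18 3.112 -0.637
v 1.94 2.996 -0.698
v 1.787 2.813 -0.831
v 1.755 2.605 -1.004
v 1.852 2.419 -1.179
v 2.055 2.298 -1.315
v 2.319 2.27 -1.381
v 2.581 2.341 -1.362
v 2.784 2.495 -1.262
v -3.371 1.361 1.657
v -3.894 0.421 3.1
v -2.77 1.741 2.122
v -3.292 0.801 3.566
v -2.128 -0.041 1.194
v -2.65 -0.981 2.638
v -1.526 0.339 1.66
v -2.049 -0.601 3.103
v -1.773 2.864 -1.614
v -1.173 3.041 -1.687
v -0.647 1.853 -0.26
v -1.247 1.676 -0.186
v -1.269 3.225 -1.499
v -0.744 2.037 -0.071
v -1.466 3.337 -1.333
v -0.94 2.149 0.094
v -1.723 3.356 -1.223
v -1.197 2.167 0.204
v -1.99 3.277 -1.19
v -1.464 2.089 0.237
v -2.214 3.116 -1.241
v -1.688 1.928 0.186
v -2.351 2.906 -1.366
v -1.825 1.717 0.061
v -2.373 2.687 -1.54
v -1.847 1.499 -0.113
v -2.276 2.503 -1.729
v -1.751 1.315 -0.301
v -2.08 2.391 -1.894
v -1.554 1.203 -0.467
v -1.823 2.373 -2.004
v -1.297 1.184 -0.577
v -1.556 2.451 -2.037
v -1.03 1.263 -0.61
v -1.332 2.612 -1.986
v -0.806 1.424 -0.559
v -1.195 2.823 -1.861
v -0.669 1.634 -0.434
v -1.447 2.376 1.047
v -2.227 2.761 2.195
v -1.316 3.234 0.849
v -2.095 3.618 1.997
v 0.315 2.382 2.243
v -0.464 2.766 3.391
v 0.447 3.239 2.045
v -0.333 3.624 3.193
v 2.962 3.736 1.053
v 3.324 4.28 0.354
v 3.816 2.54 0.566
v 4.178 3.084 -0.133
v 4.409 3.26 0.779
v 3.881 3.999 1.08
v 3.259 2.821 -0.16
v 2.731 3.56 0.141
v 3.508 3.714 -0.395
v 4.219 3.986 0.185
v 2.921 2.834 0.735
v 3.632 3.106 1.315
f 2 1 4
f 2 4 3
f 4 1 5
f 4 5 3
f 5 1 6
f 5 6 3
f 6 1 7
f 6 7 3
f 7 1 8
f 7 8 3
f 8 1 9
f 8 9 3
f 9 1 10
f 9 10 3
f 10 1 11
f 10 11 3
f 11 1 12
f 11 12 3
f 12 1 13
f 12 13 3
f 13 1 14
f 13 14 3
f 14 1 15
f 14 15 3
f 15 1 2
f 15 2 3
f 17 19 16
f 20 17 16
f 16 19 18
f 18 20 16
f 17 23 19
f 21 17 20
f 21 23 17
f 19 23 18
f 22 20 18
f 18 23 22
f 22 21 20
f 23 21 22
f 25 24 28
f 25 28 26
f 26 28 29
f 26 29 27
f 28 24 30
f 28 30 29
f 29 30 31
f 29 31 27
f 30 24 32
f 30 32 31
f 31 32 33
f 31 33 27
f 32 24 34
f 32 34 33
f 33 34 35
f 33 35 27
f 34 24 36
f 34 36 35
f 35 36 37
f 35 37 27
f 36 24 38
f 36 38 37
f 37 38 39
f 37 39 27
f 38 24 40
f 38 40 39
f 39 40 41
f 39 41 27
f 40 24 42
f 40 42 41
f 41 42 43
f 41 43 27
f 42 24 44
f 42 44 43
f 43 44 45
f 43 45 27
f 44 24 46
f 44 46 45
f 45 46 47
f 45 47 27
f 46 24 48
f 46 48 47
f 47 48 49
f 47 49 27
f 48 24 50
f 48 50 49
f 49 50 51
f 49 51 27
f 50 24 52
f 50 52 51
f 51 52 53
f 51 53 27
f 52 24 25
f 52 25 53
f 53 25 26
f 53 26 27
f 55 57 54
f 58 55 54
f 54 57 56
f 56 58 54
f 55 61 57
f 59 55 58
f 59 61 55
f 57 61 56
f 60 58 56
f 56 61 60
f 60 59 58
f 61 59 60
f 62 73 67
f 62 67 63
f 62 63 69
f 62 69 72
f 62 72 73
f 63 67 71
f 67 73 66
f 73 72 64
f 72 69 68
f 69 63 70
f 65 71 66
f 65 66 64
f 65 64 68
f 65 68 70
f 65 70 71
f 66 71 67
f 64 66 73
f 68 64 72
f 70 68 69
f 71 70 63



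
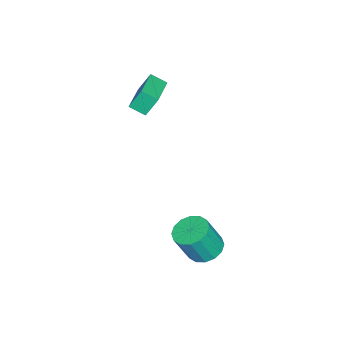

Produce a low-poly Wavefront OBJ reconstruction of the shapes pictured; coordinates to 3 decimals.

v -4.474 -3.489 1.775
v -4.741 -3.018 2.697
v -4.496 -2.753 1.392
v -4.763 -2.282 2.315
v -2.577 -3.218 2.185
v -2.844 -2.747 3.108
v -2.599 -2.482 1.803
v -2.866 -2.011 2.725
v 0.92 1.331 -2.814
v 1.494 1.917 -2.793
v 1.953 1.414 -1.345
v 1.38 0.829 -1.366
v 1.148 2.095 -2.621
v 1.608 1.592 -1.173
v 0.742 2.068 -2.502
v 1.202 1.566 -1.054
v 0.383 1.844 -2.465
v 0.843 1.341 -1.018
v 0.169 1.483 -2.523
v 0.628 0.98 -1.075
v 0.155 1.08 -2.658
v 0.615 0.578 -1.21
v 0.347 0.746 -2.835
v 0.806 0.243 -1.387
v 0.692 0.568 -3.007
v 1.152 0.065 -1.559
v 1.098 0.594 -3.126
v 1.558 0.092 -1.678
v 1.457 0.819 -3.162
v 1.917 0.316 -1.715
v 1.672 1.18 -3.105
v 2.131 0.677 -1.657
v 1.685 1.582 -2.97
v 2.145 1.08 -1.522
f 2 4 1
f 5 2 1
f 1 4 3
f 3 5 1
f 2 8 4
f 6 2 5
f 6 8 2
f 4 8 3
f 7 5 3
f 3 8 7
f 7 6 5
f 8 6 7
f 10 9 13
f 10 13 11
f 11 13 14
f 11 14 12
f 13 9 15
f 13 15 14
f 14 15 16
f 14 16 12
f 15 9 17
f 15 17 16
f 16 17 18
f 16 18 12
f 17 9 19
f 17 19 18
f 18 19 20
f 18 20 12
f 19 9 21
f 19 21 20
f 20 21 22
f 20 22 12
f 21 9 23
f 21 23 22
f 22 23 24
f 22 24 12
f 23 9 25
f 23 25 24
f 24 25 26
f 24 26 12
f 25 9 27
f 25 27 26
f 26 27 28
f 26 28 12
f 27 9 29
f 27 29 28
f 28 29 30
f 28 30 12
f 29 9 31
f 29 31 30
f 30 31 32
f 30 32 12
f 31 9 33
f 31 33 32
f 32 33 34
f 32 34 12
f 33 9 10
f 33 10 34
f 34 10 11
f 34 11 12



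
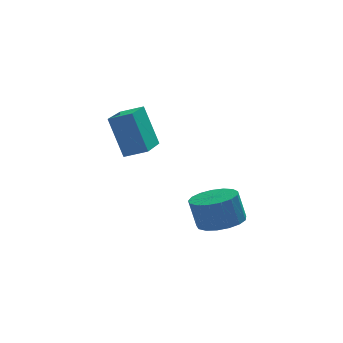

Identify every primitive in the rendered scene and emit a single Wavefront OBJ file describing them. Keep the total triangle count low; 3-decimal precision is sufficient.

v 2.687 2.284 -4.108
v 3.643 2.753 -3.928
v 3.309 2.885 -2.493
v 2.353 2.416 -2.672
v 3.33 3.15 -4.038
v 2.996 3.281 -2.602
v 2.869 3.348 -4.163
v 2.535 3.479 -2.727
v 2.366 3.302 -4.276
v 2.032 3.433 -2.84
v 1.937 3.023 -4.35
v 1.603 3.155 -2.914
v 1.68 2.575 -4.369
v 1.346 2.707 -2.933
v 1.654 2.061 -4.328
v 1.32 2.192 -2.892
v 1.864 1.597 -4.237
v 1.53 1.729 -2.801
v 2.262 1.291 -4.116
v 1.928 1.423 -2.68
v 2.758 1.213 -3.993
v 2.424 1.344 -2.557
v 3.238 1.38 -3.897
v 2.904 1.511 -2.461
v 3.591 1.754 -3.849
v 3.257 1.885 -2.413
v 3.738 2.25 -3.86
v 3.404 2.381 -2.425
v -1.56 1.675 0.273
v -2.096 2.251 2.22
v -0.723 3.53 -0.045
v -1.259 4.106 1.902
v -0.621 1.314 0.638
v -1.157 1.89 2.585
v 0.216 3.169 0.32
v -0.32 3.745 2.267
f 2 1 5
f 2 5 3
f 3 5 6
f 3 6 4
f 5 1 7
f 5 7 6
f 6 7 8
f 6 8 4
f 7 1 9
f 7 9 8
f 8 9 10
f 8 10 4
f 9 1 11
f 9 11 10
f 10 11 12
f 10 12 4
f 11 1 13
f 11 13 12
f 12 13 14
f 12 14 4
f 13 1 15
f 13 15 14
f 14 15 16
f 14 16 4
f 15 1 17
f 15 17 16
f 16 17 18
f 16 18 4
f 17 1 19
f 17 19 18
f 18 19 20
f 18 20 4
f 19 1 21
f 19 21 20
f 20 21 22
f 20 22 4
f 21 1 23
f 21 23 22
f 22 23 24
f 22 24 4
f 23 1 25
f 23 25 24
f 24 25 26
f 24 26 4
f 25 1 27
f 25 27 26
f 26 27 28
f 26 28 4
f 27 1 2
f 27 2 28
f 28 2 3
f 28 3 4
f 30 32 29
f 33 30 29
f 29 32 31
f 31 33 29
f 30 36 32
f 34 30 33
f 34 36 30
f 32 36 31
f 35 33 31
f 31 36 35
f 35 34 33
f 36 34 35



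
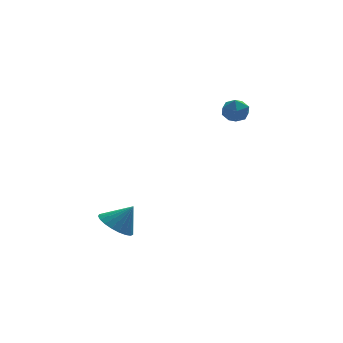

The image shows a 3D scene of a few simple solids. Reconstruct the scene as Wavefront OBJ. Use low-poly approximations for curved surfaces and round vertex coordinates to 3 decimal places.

v 1.299 0.679 2.527
v 1.574 0.465 3.09
v 0.806 -0.265 2.41
v 1.081 -0.479 2.973
v 0.617 -0.007 2.99
v 0.922 0.577 3.062
v 1.458 -0.377 2.438
v 1.763 0.207 2.51
v 1.673 -0.187 3.035
v 1.153 0.041 3.376
v 1.227 0.159 2.124
v 0.707 0.387 2.465
v -4.202 -1.919 -2.12
v -3.739 -2.517 -2.485
v -3.498 -1.961 -1.16
v -3.577 -2.226 -2.591
v -3.524 -1.882 -2.615
v -3.588 -1.544 -2.553
v -3.758 -1.271 -2.417
v -4.004 -1.11 -2.229
v -4.285 -1.089 -2.022
v -4.552 -1.212 -1.832
v -4.757 -1.457 -1.692
v -4.867 -1.782 -1.626
v -4.862 -2.13 -1.645
v -4.742 -2.443 -1.746
v -4.529 -2.664 -1.912
v -4.259 -2.757 -2.114
v -3.98 -2.705 -2.316
f 1 12 6
f 1 6 2
f 1 2 8
f 1 8 11
f 1 11 12
f 2 6 10
f 6 12 5
f 12 11 3
f 11 8 7
f 8 2 9
f 4 10 5
f 4 5 3
f 4 3 7
f 4 7 9
f 4 9 10
f 5 10 6
f 3 5 12
f 7 3 11
f 9 7 8
f 10 9 2
f 14 13 16
f 14 16 15
f 16 13 17
f 16 17 15
f 17 13 18
f 17 18 15
f 18 13 19
f 18 19 15
f 19 13 20
f 19 20 15
f 20 13 21
f 20 21 15
f 21 13 22
f 21 22 15
f 22 13 23
f 22 23 15
f 23 13 24
f 23 24 15
f 24 13 25
f 24 25 15
f 25 13 26
f 25 26 15
f 26 13 27
f 26 27 15
f 27 13 28
f 27 28 15
f 28 13 29
f 28 29 15
f 29 13 14
f 29 14 15



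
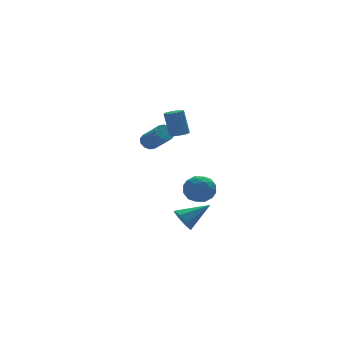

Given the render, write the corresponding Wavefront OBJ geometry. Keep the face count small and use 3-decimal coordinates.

v 0.064 0.465 2.968
v 0.623 0.224 3.087
v 0.475 0.715 4.771
v -0.084 0.955 4.652
v 0.681 0.484 3.016
v 0.534 0.975 4.7
v 0.618 0.741 2.936
v 0.471 1.231 4.62
v 0.444 0.942 2.862
v 0.297 1.433 4.546
v 0.196 1.049 2.809
v 0.048 1.54 4.493
v -0.079 1.04 2.788
v -0.226 1.531 4.472
v -0.326 0.918 2.802
v -0.473 1.408 4.486
v -0.495 0.705 2.849
v -0.643 1.196 4.533
v -0.554 0.445 2.92
v -0.701 0.936 4.604
v -0.491 0.189 3
v -0.638 0.679 4.684
v -0.317 -0.013 3.074
v -0.464 0.478 4.758
v -0.068 -0.12 3.127
v -0.216 0.371 4.811
v 0.206 -0.111 3.148
v 0.059 0.38 4.832
v 0.453 0.012 3.134
v 0.306 0.502 4.818
v 0 4.663 0.789
v 0.479 5.026 1.062
v 0.879 3.52 2.363
v 0.4 3.157 2.091
v 0.132 5.105 1.261
v 0.532 3.599 2.562
v -0.265 5.016 1.28
v 0.134 3.51 2.581
v -0.561 4.792 1.111
v -0.162 3.286 2.412
v -0.643 4.519 0.82
v -0.243 3.012 2.121
v -0.479 4.3 0.517
v -0.079 2.794 1.818
v -0.132 4.221 0.318
v 0.268 2.715 1.619
v 0.266 4.31 0.299
v 0.665 2.804 1.6
v 0.562 4.534 0.468
v 0.961 3.028 1.769
v 0.643 4.808 0.759
v 1.043 3.301 2.06
v -1.686 -3.587 0.606
v -1.083 -3.128 -0.123
v -0.557 -4.852 0.743
v 0.046 -4.393 0.014
v -0.062 -3.95 0.962
v -0.76 -3.168 0.877
v -0.88 -4.812 -0.257
v -1.578 -4.03 -0.342
v -0.585 -3.885 -0.656
v -0.08 -3.352 0.097
v -1.56 -4.628 0.523
v -1.055 -4.095 1.276
v -1.484 -3.246 0.229
v -0.156 -4.734 0.391
v -0.22 -4.473 0.947
v 0.134 -4.203 0.519
v -1.294 -3.27 0.817
v -0.94 -3 0.389
v -0.34 -3.484 1.026
v -0.7 -4.98 0.231
v -0.346 -4.71 -0.197
v -1.774 -3.777 0.101
v -1.42 -3.507 -0.327
v -1.3 -4.496 -0.406
v -0.837 -3.421 -0.512
v -0.173 -4.165 -0.432
v -0.717 -4.411 -0.591
v -1.127 -3.952 -0.641
v -0.54 -3.108 -0.07
v 0.124 -3.852 0.011
v 0.06 -3.592 0.568
v -0.35 -3.132 0.518
v -0.247 -3.553 -0.383
v -1.764 -4.128 0.609
v -1.1 -4.872 0.69
v -1.29 -4.848 0.102
v -1.7 -4.388 0.052
v -1.467 -3.815 1.052
v -0.803 -4.559 1.132
v -0.513 -4.028 1.261
v -0.923 -3.569 1.211
v -1.393 -4.427 1.003
v -0.872 -1.875 -3.163
v -0.47 -1.433 -3.863
v 0.912 -1.965 -2.197
v -0.714 -0.993 -3.371
v -1.05 -1.068 -2.758
v -1.282 -1.616 -2.381
v -1.273 -2.316 -2.463
v -1.029 -2.757 -2.955
v -0.693 -2.681 -3.569
v -0.461 -2.133 -3.945
f 2 1 5
f 2 5 3
f 3 5 6
f 3 6 4
f 5 1 7
f 5 7 6
f 6 7 8
f 6 8 4
f 7 1 9
f 7 9 8
f 8 9 10
f 8 10 4
f 9 1 11
f 9 11 10
f 10 11 12
f 10 12 4
f 11 1 13
f 11 13 12
f 12 13 14
f 12 14 4
f 13 1 15
f 13 15 14
f 14 15 16
f 14 16 4
f 15 1 17
f 15 17 16
f 16 17 18
f 16 18 4
f 17 1 19
f 17 19 18
f 18 19 20
f 18 20 4
f 19 1 21
f 19 21 20
f 20 21 22
f 20 22 4
f 21 1 23
f 21 23 22
f 22 23 24
f 22 24 4
f 23 1 25
f 23 25 24
f 24 25 26
f 24 26 4
f 25 1 27
f 25 27 26
f 26 27 28
f 26 28 4
f 27 1 29
f 27 29 28
f 28 29 30
f 28 30 4
f 29 1 2
f 29 2 30
f 30 2 3
f 30 3 4
f 32 31 35
f 32 35 33
f 33 35 36
f 33 36 34
f 35 31 37
f 35 37 36
f 36 37 38
f 36 38 34
f 37 31 39
f 37 39 38
f 38 39 40
f 38 40 34
f 39 31 41
f 39 41 40
f 40 41 42
f 40 42 34
f 41 31 43
f 41 43 42
f 42 43 44
f 42 44 34
f 43 31 45
f 43 45 44
f 44 45 46
f 44 46 34
f 45 31 47
f 45 47 46
f 46 47 48
f 46 48 34
f 47 31 49
f 47 49 48
f 48 49 50
f 48 50 34
f 49 31 51
f 49 51 50
f 50 51 52
f 50 52 34
f 51 31 32
f 51 32 52
f 52 32 33
f 52 33 34
f 53 90 69
f 90 64 93
f 69 93 58
f 90 93 69
f 53 69 65
f 69 58 70
f 65 70 54
f 69 70 65
f 53 65 74
f 65 54 75
f 74 75 60
f 65 75 74
f 53 74 86
f 74 60 89
f 86 89 63
f 74 89 86
f 53 86 90
f 86 63 94
f 90 94 64
f 86 94 90
f 54 70 81
f 70 58 84
f 81 84 62
f 70 84 81
f 58 93 71
f 93 64 92
f 71 92 57
f 93 92 71
f 64 94 91
f 94 63 87
f 91 87 55
f 94 87 91
f 63 89 88
f 89 60 76
f 88 76 59
f 89 76 88
f 60 75 80
f 75 54 77
f 80 77 61
f 75 77 80
f 56 82 68
f 82 62 83
f 68 83 57
f 82 83 68
f 56 68 66
f 68 57 67
f 66 67 55
f 68 67 66
f 56 66 73
f 66 55 72
f 73 72 59
f 66 72 73
f 56 73 78
f 73 59 79
f 78 79 61
f 73 79 78
f 56 78 82
f 78 61 85
f 82 85 62
f 78 85 82
f 57 83 71
f 83 62 84
f 71 84 58
f 83 84 71
f 55 67 91
f 67 57 92
f 91 92 64
f 67 92 91
f 59 72 88
f 72 55 87
f 88 87 63
f 72 87 88
f 61 79 80
f 79 59 76
f 80 76 60
f 79 76 80
f 62 85 81
f 85 61 77
f 81 77 54
f 85 77 81
f 96 95 98
f 96 98 97
f 98 95 99
f 98 99 97
f 99 95 100
f 99 100 97
f 100 95 101
f 100 101 97
f 101 95 102
f 101 102 97
f 102 95 103
f 102 103 97
f 103 95 104
f 103 104 97
f 104 95 96
f 104 96 97



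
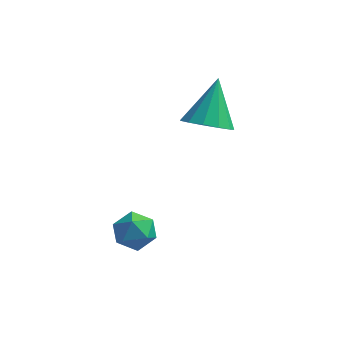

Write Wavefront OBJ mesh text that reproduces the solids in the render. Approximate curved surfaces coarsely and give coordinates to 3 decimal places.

v -2.774 -0.716 -1.863
v -2.028 -0.885 -1.932
v -3.032 -1.455 -2.828
v -2.286 -1.624 -2.897
v -2.682 -1.878 -2.291
v -2.523 -1.422 -1.695
v -2.537 -0.918 -3.065
v -2.378 -0.462 -2.469
v -1.882 -1.01 -2.676
v -1.972 -1.604 -2.197
v -3.088 -0.736 -2.563
v -3.178 -1.33 -2.084
v -1.136 1.881 0.686
v -0.524 2.371 0.286
v -1.084 2.999 2.134
v -0.963 2.561 0.155
v -1.457 2.535 0.192
v -1.849 2.302 0.387
v -2.014 1.935 0.676
v -1.901 1.551 0.969
v -1.545 1.272 1.171
v -1.059 1.186 1.22
v -0.598 1.321 1.099
v -0.307 1.634 0.847
v -0.28 2.025 0.544
f 1 12 6
f 1 6 2
f 1 2 8
f 1 8 11
f 1 11 12
f 2 6 10
f 6 12 5
f 12 11 3
f 11 8 7
f 8 2 9
f 4 10 5
f 4 5 3
f 4 3 7
f 4 7 9
f 4 9 10
f 5 10 6
f 3 5 12
f 7 3 11
f 9 7 8
f 10 9 2
f 14 13 16
f 14 16 15
f 16 13 17
f 16 17 15
f 17 13 18
f 17 18 15
f 18 13 19
f 18 19 15
f 19 13 20
f 19 20 15
f 20 13 21
f 20 21 15
f 21 13 22
f 21 22 15
f 22 13 23
f 22 23 15
f 23 13 24
f 23 24 15
f 24 13 25
f 24 25 15
f 25 13 14
f 25 14 15



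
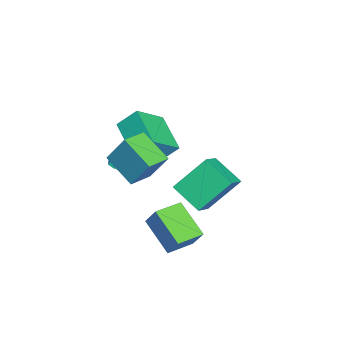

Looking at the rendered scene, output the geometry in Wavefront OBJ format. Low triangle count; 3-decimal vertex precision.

v -3.201 -2.375 0.198
v -2.188 -3.417 1.359
v -3.306 -1.487 1.086
v -2.293 -2.529 2.247
v -1.507 -1.491 -0.487
v -0.494 -2.533 0.674
v -1.612 -0.603 0.401
v -0.599 -1.645 1.562
v 0.573 -2.837 0.927
v 1.206 -2.675 1.025
v 0.347 -2.623 2.033
v 0.969 -2.31 0.905
v 0.547 -2.191 0.796
v 0.138 -2.375 0.748
v -0.068 -2.775 0.783
v 0.026 -3.204 0.886
v 0.376 -3.462 1.008
v 0.819 -3.428 1.091
v 1.146 -3.117 1.098
v 2.822 -0.721 -2.936
v 1.564 -1.788 -1.973
v 1.885 0.271 -3.06
v 0.627 -0.796 -2.097
v 3.193 -0.244 -1.923
v 1.935 -1.311 -0.96
v 2.256 0.748 -2.047
v 0.998 -0.319 -1.084
v 2.241 -3.299 2.709
v 2.494 -2.512 4.114
v 1.288 -2.604 2.491
v 1.54 -1.817 3.896
v 3.24 -2.183 1.904
v 3.492 -1.396 3.309
v 2.286 -1.488 1.686
v 2.539 -0.701 3.091
v 1.162 -0.22 0.221
v 0.585 1.115 1.637
v 2.045 0.921 -0.494
v 1.468 2.256 0.922
v 2.192 -0.556 0.958
v 1.615 0.779 2.374
v 3.075 0.585 0.243
v 2.498 1.92 1.659
f 2 4 1
f 5 2 1
f 1 4 3
f 3 5 1
f 2 8 4
f 6 2 5
f 6 8 2
f 4 8 3
f 7 5 3
f 3 8 7
f 7 6 5
f 8 6 7
f 10 9 12
f 10 12 11
f 12 9 13
f 12 13 11
f 13 9 14
f 13 14 11
f 14 9 15
f 14 15 11
f 15 9 16
f 15 16 11
f 16 9 17
f 16 17 11
f 17 9 18
f 17 18 11
f 18 9 19
f 18 19 11
f 19 9 10
f 19 10 11
f 21 23 20
f 24 21 20
f 20 23 22
f 22 24 20
f 21 27 23
f 25 21 24
f 25 27 21
f 23 27 22
f 26 24 22
f 22 27 26
f 26 25 24
f 27 25 26
f 29 31 28
f 32 29 28
f 28 31 30
f 30 32 28
f 29 35 31
f 33 29 32
f 33 35 29
f 31 35 30
f 34 32 30
f 30 35 34
f 34 33 32
f 35 33 34
f 37 39 36
f 40 37 36
f 36 39 38
f 38 40 36
f 37 43 39
f 41 37 40
f 41 43 37
f 39 43 38
f 42 40 38
f 38 43 42
f 42 41 40
f 43 41 42



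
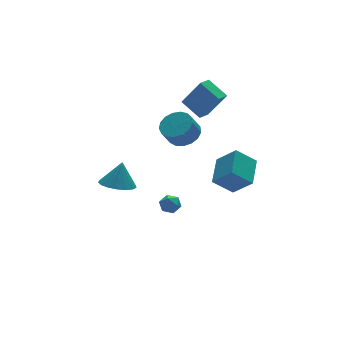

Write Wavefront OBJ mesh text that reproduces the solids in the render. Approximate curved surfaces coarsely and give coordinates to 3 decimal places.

v -3.855 -0.352 -0.216
v -2.888 -0.528 -0.489
v -3.405 -0.068 1.196
v -2.947 -0.05 -0.567
v -3.213 0.36 -0.565
v -3.626 0.606 -0.482
v -4.092 0.632 -0.339
v -4.504 0.434 -0.168
v -4.767 0.055 -0.007
v -4.821 -0.417 0.105
v -4.654 -0.874 0.144
v -4.304 -1.212 0.1
v -3.851 -1.352 -0.016
v -3.399 -1.264 -0.178
v -3.052 -0.966 -0.349
v 0.627 0.611 1.745
v 1.271 -0.056 2.029
v 0.678 -0.199 3.039
v 0.033 0.469 2.755
v 1.446 0.343 2.188
v 0.853 0.2 3.199
v 1.434 0.804 2.246
v 0.841 0.661 3.257
v 1.237 1.22 2.19
v 0.644 1.077 3.2
v 0.9 1.497 2.031
v 0.307 1.354 3.041
v 0.5 1.571 1.807
v -0.093 1.428 2.817
v 0.13 1.425 1.568
v -0.464 1.283 2.578
v -0.127 1.093 1.37
v -0.721 0.95 2.38
v -0.212 0.651 1.258
v -0.805 0.508 2.268
v -0.104 0.199 1.258
v -0.697 0.056 2.268
v 0.171 -0.158 1.369
v -0.422 -0.301 2.379
v 0.551 -0.339 1.566
v -0.042 -0.482 2.576
v 0.948 -0.302 1.804
v 0.354 -0.445 2.814
v 2.552 2.428 1.342
v 2.087 3.653 2.072
v 3.287 2.814 1.162
v 2.822 4.039 1.892
v 3.338 1.721 3.028
v 2.873 2.946 3.758
v 4.073 2.107 2.848
v 3.608 3.332 3.578
v 1.768 -4.697 0.732
v 0.738 -4.304 1.658
v 1.14 -3.775 -0.358
v 0.11 -3.382 0.568
v 2.79 -3.338 1.292
v 1.76 -2.945 2.218
v 2.162 -2.416 0.202
v 1.132 -2.023 1.128
v -0.484 0.501 -2.786
v -0.039 0.407 -3.267
v -1.041 -0.347 -3.133
v -0.596 -0.441 -3.614
v -0.429 -0.551 -2.983
v -0.085 -0.027 -2.768
v -0.995 0.087 -3.632
v -0.651 0.611 -3.417
v -0.355 0.15 -3.79
v -0.005 -0.244 -3.389
v -1.075 0.304 -3.011
v -0.725 -0.09 -2.61
f 2 1 4
f 2 4 3
f 4 1 5
f 4 5 3
f 5 1 6
f 5 6 3
f 6 1 7
f 6 7 3
f 7 1 8
f 7 8 3
f 8 1 9
f 8 9 3
f 9 1 10
f 9 10 3
f 10 1 11
f 10 11 3
f 11 1 12
f 11 12 3
f 12 1 13
f 12 13 3
f 13 1 14
f 13 14 3
f 14 1 15
f 14 15 3
f 15 1 2
f 15 2 3
f 17 16 20
f 17 20 18
f 18 20 21
f 18 21 19
f 20 16 22
f 20 22 21
f 21 22 23
f 21 23 19
f 22 16 24
f 22 24 23
f 23 24 25
f 23 25 19
f 24 16 26
f 24 26 25
f 25 26 27
f 25 27 19
f 26 16 28
f 26 28 27
f 27 28 29
f 27 29 19
f 28 16 30
f 28 30 29
f 29 30 31
f 29 31 19
f 30 16 32
f 30 32 31
f 31 32 33
f 31 33 19
f 32 16 34
f 32 34 33
f 33 34 35
f 33 35 19
f 34 16 36
f 34 36 35
f 35 36 37
f 35 37 19
f 36 16 38
f 36 38 37
f 37 38 39
f 37 39 19
f 38 16 40
f 38 40 39
f 39 40 41
f 39 41 19
f 40 16 42
f 40 42 41
f 41 42 43
f 41 43 19
f 42 16 17
f 42 17 43
f 43 17 18
f 43 18 19
f 45 47 44
f 48 45 44
f 44 47 46
f 46 48 44
f 45 51 47
f 49 45 48
f 49 51 45
f 47 51 46
f 50 48 46
f 46 51 50
f 50 49 48
f 51 49 50
f 53 55 52
f 56 53 52
f 52 55 54
f 54 56 52
f 53 59 55
f 57 53 56
f 57 59 53
f 55 59 54
f 58 56 54
f 54 59 58
f 58 57 56
f 59 57 58
f 60 71 65
f 60 65 61
f 60 61 67
f 60 67 70
f 60 70 71
f 61 65 69
f 65 71 64
f 71 70 62
f 70 67 66
f 67 61 68
f 63 69 64
f 63 64 62
f 63 62 66
f 63 66 68
f 63 68 69
f 64 69 65
f 62 64 71
f 66 62 70
f 68 66 67
f 69 68 61



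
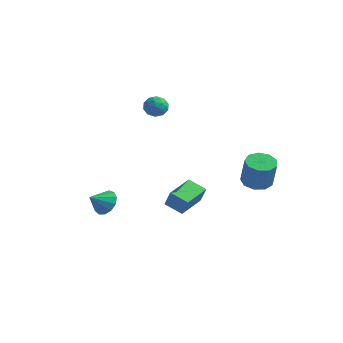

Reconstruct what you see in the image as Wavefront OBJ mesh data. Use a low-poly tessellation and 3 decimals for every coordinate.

v 2.693 3.264 -2.755
v 3.499 3.504 -2.934
v 3.953 3.195 -1.304
v 3.147 2.956 -1.125
v 3.185 3.97 -2.759
v 3.639 3.661 -1.129
v 2.641 4.105 -2.581
v 3.095 3.796 -0.951
v 2.121 3.847 -2.485
v 2.575 3.538 -0.855
v 1.869 3.317 -2.515
v 2.323 3.008 -0.885
v 2.002 2.762 -2.658
v 2.456 2.453 -1.028
v 2.459 2.442 -2.846
v 2.913 2.133 -1.216
v 3.025 2.507 -2.991
v 3.479 2.198 -1.361
v 3.436 2.927 -3.026
v 3.89 2.618 -1.396
v -2.985 2.566 2.029
v -2.538 2.608 1.473
v -3.182 1.452 1.787
v -2.735 1.494 1.231
v -2.481 1.533 1.898
v -2.358 2.222 2.047
v -3.362 1.838 1.213
v -3.239 2.527 1.362
v -2.771 2.158 0.968
v -2.226 1.969 1.391
v -3.494 2.091 1.869
v -2.949 1.902 2.292
v -2.744 2.685 1.772
v -2.976 1.375 1.488
v -2.827 1.399 1.88
v -2.564 1.423 1.553
v -2.638 2.458 2.11
v -2.376 2.482 1.783
v -2.342 1.851 2.033
v -3.344 1.578 1.477
v -3.082 1.602 1.15
v -3.156 2.637 1.707
v -2.893 2.661 1.38
v -3.378 2.209 1.227
v -2.618 2.445 1.148
v -2.734 1.79 1.006
v -3.102 1.992 0.996
v -3.03 2.397 1.083
v -2.298 2.334 1.397
v -2.414 1.679 1.255
v -2.264 1.702 1.647
v -2.193 2.107 1.735
v -2.435 2.069 1.101
v -3.306 2.381 2.005
v -3.422 1.726 1.863
v -3.527 1.953 1.525
v -3.456 2.358 1.613
v -2.986 2.27 2.254
v -3.102 1.615 2.112
v -2.69 1.663 2.177
v -2.618 2.068 2.264
v -3.285 1.991 2.159
v 2.357 -4.305 -1.408
v 2.769 -4.408 -0.47
v 2.281 -2.671 -1.195
v 2.693 -2.774 -0.256
v 3.327 -4.206 -1.824
v 3.739 -4.309 -0.885
v 3.251 -2.572 -1.61
v 3.663 -2.675 -0.672
v -3.131 -1.98 -3.949
v -2.496 -1.838 -3.433
v -3.469 -2.86 -3.291
v -2.854 -1.582 -3.275
v -3.3 -1.453 -3.33
v -3.692 -1.49 -3.582
v -3.906 -1.683 -3.95
v -3.874 -1.97 -4.318
v -3.606 -2.26 -4.569
v -3.188 -2.461 -4.623
v -2.751 -2.509 -4.463
v -2.435 -2.389 -4.139
v -2.34 -2.139 -3.756
f 2 1 5
f 2 5 3
f 3 5 6
f 3 6 4
f 5 1 7
f 5 7 6
f 6 7 8
f 6 8 4
f 7 1 9
f 7 9 8
f 8 9 10
f 8 10 4
f 9 1 11
f 9 11 10
f 10 11 12
f 10 12 4
f 11 1 13
f 11 13 12
f 12 13 14
f 12 14 4
f 13 1 15
f 13 15 14
f 14 15 16
f 14 16 4
f 15 1 17
f 15 17 16
f 16 17 18
f 16 18 4
f 17 1 19
f 17 19 18
f 18 19 20
f 18 20 4
f 19 1 2
f 19 2 20
f 20 2 3
f 20 3 4
f 21 58 37
f 58 32 61
f 37 61 26
f 58 61 37
f 21 37 33
f 37 26 38
f 33 38 22
f 37 38 33
f 21 33 42
f 33 22 43
f 42 43 28
f 33 43 42
f 21 42 54
f 42 28 57
f 54 57 31
f 42 57 54
f 21 54 58
f 54 31 62
f 58 62 32
f 54 62 58
f 22 38 49
f 38 26 52
f 49 52 30
f 38 52 49
f 26 61 39
f 61 32 60
f 39 60 25
f 61 60 39
f 32 62 59
f 62 31 55
f 59 55 23
f 62 55 59
f 31 57 56
f 57 28 44
f 56 44 27
f 57 44 56
f 28 43 48
f 43 22 45
f 48 45 29
f 43 45 48
f 24 50 36
f 50 30 51
f 36 51 25
f 50 51 36
f 24 36 34
f 36 25 35
f 34 35 23
f 36 35 34
f 24 34 41
f 34 23 40
f 41 40 27
f 34 40 41
f 24 41 46
f 41 27 47
f 46 47 29
f 41 47 46
f 24 46 50
f 46 29 53
f 50 53 30
f 46 53 50
f 25 51 39
f 51 30 52
f 39 52 26
f 51 52 39
f 23 35 59
f 35 25 60
f 59 60 32
f 35 60 59
f 27 40 56
f 40 23 55
f 56 55 31
f 40 55 56
f 29 47 48
f 47 27 44
f 48 44 28
f 47 44 48
f 30 53 49
f 53 29 45
f 49 45 22
f 53 45 49
f 64 66 63
f 67 64 63
f 63 66 65
f 65 67 63
f 64 70 66
f 68 64 67
f 68 70 64
f 66 70 65
f 69 67 65
f 65 70 69
f 69 68 67
f 70 68 69
f 72 71 74
f 72 74 73
f 74 71 75
f 74 75 73
f 75 71 76
f 75 76 73
f 76 71 77
f 76 77 73
f 77 71 78
f 77 78 73
f 78 71 79
f 78 79 73
f 79 71 80
f 79 80 73
f 80 71 81
f 80 81 73
f 81 71 82
f 81 82 73
f 82 71 83
f 82 83 73
f 83 71 72
f 83 72 73



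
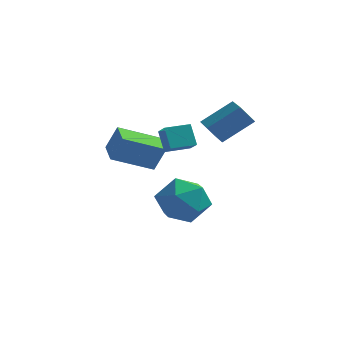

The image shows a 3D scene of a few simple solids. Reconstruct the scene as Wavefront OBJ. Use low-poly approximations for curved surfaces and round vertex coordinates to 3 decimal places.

v -1.118 0.147 -1.818
v -0.302 1.095 -1.659
v -0.258 -0.855 -0.261
v 0.558 0.093 -0.102
v -0.663 0.26 0.169
v -1.194 0.879 -0.794
v 0.634 -0.639 -1.126
v 0.103 -0.02 -2.089
v 0.782 0.61 -1.231
v -0.02 1.165 -0.431
v -0.54 -0.925 -1.489
v -1.342 -0.37 -0.689
v -0.683 -1.636 3.504
v -0.219 -2.198 3.979
v 0.132 -0.928 3.548
v 0.595 -1.49 4.023
v -0.275 -2.05 2.617
v 0.188 -2.612 3.092
v 0.539 -1.342 2.661
v 1.003 -1.904 3.136
v -2.572 -1.956 1.857
v -2.114 -1.801 2.966
v -3.239 -0.824 1.974
v -2.782 -0.668 3.083
v -1.098 -1.012 1.117
v -0.641 -0.856 2.226
v -1.766 0.121 1.234
v -1.308 0.276 2.343
v 1.016 -0.71 3.577
v 2.089 0.1 4.55
v 0.38 0.266 3.466
v 1.454 1.076 4.439
v 1.546 -0.456 2.781
v 2.62 0.354 3.754
v 0.911 0.52 2.67
v 1.984 1.33 3.643
f 1 12 6
f 1 6 2
f 1 2 8
f 1 8 11
f 1 11 12
f 2 6 10
f 6 12 5
f 12 11 3
f 11 8 7
f 8 2 9
f 4 10 5
f 4 5 3
f 4 3 7
f 4 7 9
f 4 9 10
f 5 10 6
f 3 5 12
f 7 3 11
f 9 7 8
f 10 9 2
f 14 16 13
f 17 14 13
f 13 16 15
f 15 17 13
f 14 20 16
f 18 14 17
f 18 20 14
f 16 20 15
f 19 17 15
f 15 20 19
f 19 18 17
f 20 18 19
f 22 24 21
f 25 22 21
f 21 24 23
f 23 25 21
f 22 28 24
f 26 22 25
f 26 28 22
f 24 28 23
f 27 25 23
f 23 28 27
f 27 26 25
f 28 26 27
f 30 32 29
f 33 30 29
f 29 32 31
f 31 33 29
f 30 36 32
f 34 30 33
f 34 36 30
f 32 36 31
f 35 33 31
f 31 36 35
f 35 34 33
f 36 34 35

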